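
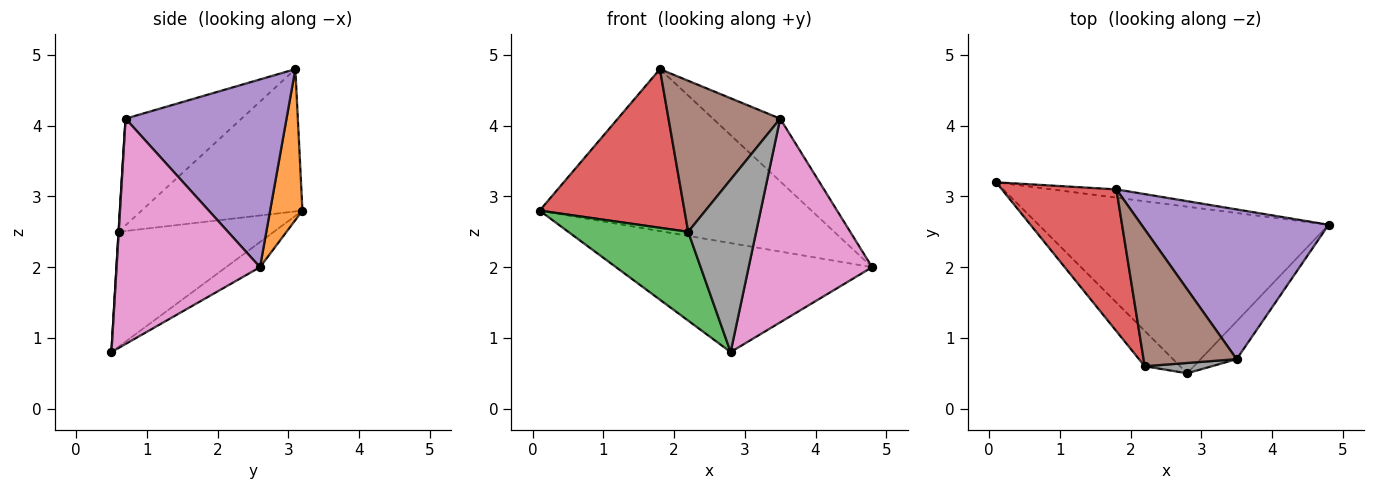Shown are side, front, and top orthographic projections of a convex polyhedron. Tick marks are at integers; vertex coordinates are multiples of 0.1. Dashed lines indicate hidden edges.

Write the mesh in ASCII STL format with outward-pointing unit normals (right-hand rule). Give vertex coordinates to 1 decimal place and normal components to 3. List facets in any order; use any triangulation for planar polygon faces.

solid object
 facet normal -0.072 0.546 -0.835
  outer loop
   vertex 2.8 0.5 0.8
   vertex 0.1 3.2 2.8
   vertex 4.8 2.6 2.0
  endloop
 endfacet
 facet normal 0.118 0.992 -0.051
  outer loop
   vertex 1.8 3.1 4.8
   vertex 4.8 2.6 2.0
   vertex 0.1 3.2 2.8
  endloop
 endfacet
 facet normal -0.769 -0.594 -0.236
  outer loop
   vertex 2.2 0.6 2.5
   vertex 0.1 3.2 2.8
   vertex 2.8 0.5 0.8
  endloop
 endfacet
 facet normal -0.638 -0.574 0.513
  outer loop
   vertex 2.2 0.6 2.5
   vertex 1.8 3.1 4.8
   vertex 0.1 3.2 2.8
  endloop
 endfacet
 facet normal 0.679 0.284 0.677
  outer loop
   vertex 3.5 0.7 4.1
   vertex 4.8 2.6 2.0
   vertex 1.8 3.1 4.8
  endloop
 endfacet
 facet normal -0.610 -0.587 0.532
  outer loop
   vertex 3.5 0.7 4.1
   vertex 1.8 3.1 4.8
   vertex 2.2 0.6 2.5
  endloop
 endfacet
 facet normal 0.752 -0.648 -0.120
  outer loop
   vertex 3.5 0.7 4.1
   vertex 2.8 0.5 0.8
   vertex 4.8 2.6 2.0
  endloop
 endfacet
 facet normal 0.003 -0.998 0.060
  outer loop
   vertex 3.5 0.7 4.1
   vertex 2.2 0.6 2.5
   vertex 2.8 0.5 0.8
  endloop
 endfacet
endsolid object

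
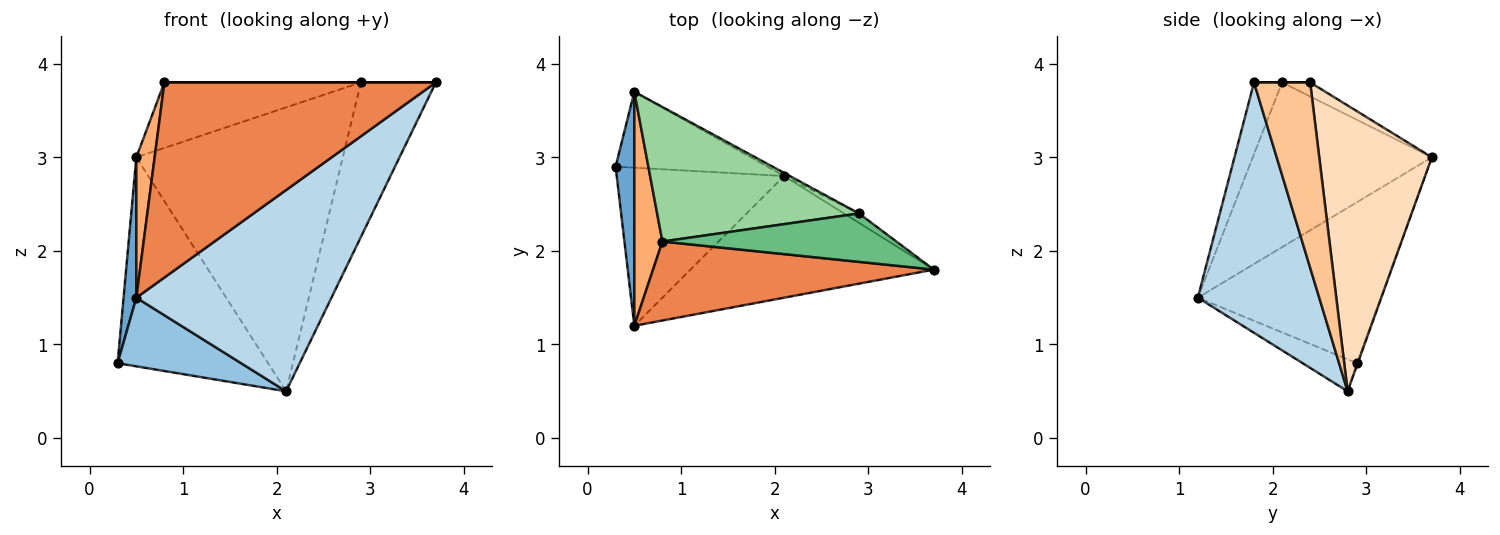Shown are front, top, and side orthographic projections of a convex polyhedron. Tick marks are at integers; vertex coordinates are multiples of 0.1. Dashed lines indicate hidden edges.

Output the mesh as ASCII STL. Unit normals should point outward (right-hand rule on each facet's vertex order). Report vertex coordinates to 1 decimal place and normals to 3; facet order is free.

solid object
 facet normal -0.991 -0.069 0.115
  outer loop
   vertex 0.5 3.7 3.0
   vertex 0.3 2.9 0.8
   vertex 0.5 1.2 1.5
  endloop
 endfacet
 facet normal -0.172 -0.392 -0.904
  outer loop
   vertex 2.1 2.8 0.5
   vertex 0.5 1.2 1.5
   vertex 0.3 2.9 0.8
  endloop
 endfacet
 facet normal 0.470 -0.755 -0.457
  outer loop
   vertex 2.1 2.8 0.5
   vertex 3.7 1.8 3.8
   vertex 0.5 1.2 1.5
  endloop
 endfacet
 facet normal -0.005 0.940 -0.341
  outer loop
   vertex 2.1 2.8 0.5
   vertex 0.3 2.9 0.8
   vertex 0.5 3.7 3.0
  endloop
 endfacet
 facet normal -0.095 -0.923 0.374
  outer loop
   vertex 0.8 2.1 3.8
   vertex 0.5 1.2 1.5
   vertex 3.7 1.8 3.8
  endloop
 endfacet
 facet normal -0.981 -0.100 0.167
  outer loop
   vertex 0.8 2.1 3.8
   vertex 0.5 3.7 3.0
   vertex 0.5 1.2 1.5
  endloop
 endfacet
 facet normal 0.599 0.799 -0.048
  outer loop
   vertex 2.9 2.4 3.8
   vertex 3.7 1.8 3.8
   vertex 2.1 2.8 0.5
  endloop
 endfacet
 facet normal 0.479 0.878 -0.010
  outer loop
   vertex 2.9 2.4 3.8
   vertex 2.1 2.8 0.5
   vertex 0.5 3.7 3.0
  endloop
 endfacet
 facet normal 0.000 0.000 1.000
  outer loop
   vertex 2.9 2.4 3.8
   vertex 0.8 2.1 3.8
   vertex 3.7 1.8 3.8
  endloop
 endfacet
 facet normal -0.062 0.437 0.897
  outer loop
   vertex 2.9 2.4 3.8
   vertex 0.5 3.7 3.0
   vertex 0.8 2.1 3.8
  endloop
 endfacet
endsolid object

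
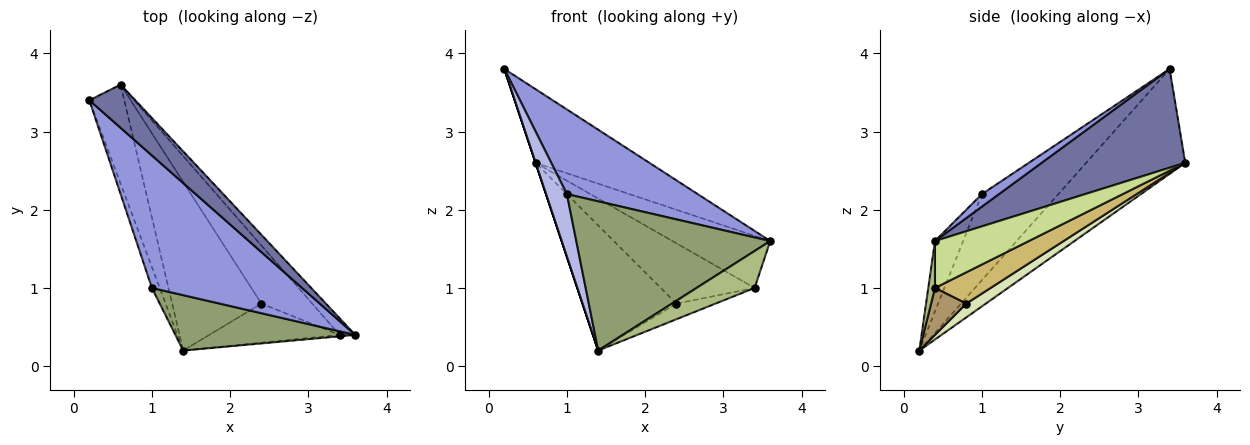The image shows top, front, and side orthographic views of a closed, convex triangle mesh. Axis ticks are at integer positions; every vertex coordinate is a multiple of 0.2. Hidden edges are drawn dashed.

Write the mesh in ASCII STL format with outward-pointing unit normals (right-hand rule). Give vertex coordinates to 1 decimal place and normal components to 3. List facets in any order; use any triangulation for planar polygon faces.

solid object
 facet normal 0.736 0.583 0.343
  outer loop
   vertex 0.6 3.6 2.6
   vertex 0.2 3.4 3.8
   vertex 3.6 0.4 1.6
  endloop
 endfacet
 facet normal -0.949 0.000 -0.316
  outer loop
   vertex 0.6 3.6 2.6
   vertex 1.4 0.2 0.2
   vertex 0.2 3.4 3.8
  endloop
 endfacet
 facet normal 0.070 -0.537 0.841
  outer loop
   vertex 1.0 1.0 2.2
   vertex 3.6 0.4 1.6
   vertex 0.2 3.4 3.8
  endloop
 endfacet
 facet normal -0.961 -0.262 -0.087
  outer loop
   vertex 1.0 1.0 2.2
   vertex 0.2 3.4 3.8
   vertex 1.4 0.2 0.2
  endloop
 endfacet
 facet normal -0.135 -0.929 0.345
  outer loop
   vertex 1.0 1.0 2.2
   vertex 1.4 0.2 0.2
   vertex 3.6 0.4 1.6
  endloop
 endfacet
 facet normal 0.115 -0.993 -0.038
  outer loop
   vertex 3.4 0.4 1.0
   vertex 3.6 0.4 1.6
   vertex 1.4 0.2 0.2
  endloop
 endfacet
 facet normal 0.675 0.703 -0.225
  outer loop
   vertex 3.4 0.4 1.0
   vertex 0.6 3.6 2.6
   vertex 3.6 0.4 1.6
  endloop
 endfacet
 facet normal 0.123 0.591 -0.797
  outer loop
   vertex 2.4 0.8 0.8
   vertex 1.4 0.2 0.2
   vertex 0.6 3.6 2.6
  endloop
 endfacet
 facet normal 0.317 0.352 -0.881
  outer loop
   vertex 2.4 0.8 0.8
   vertex 3.4 0.4 1.0
   vertex 1.4 0.2 0.2
  endloop
 endfacet
 facet normal 0.393 0.662 -0.638
  outer loop
   vertex 2.4 0.8 0.8
   vertex 0.6 3.6 2.6
   vertex 3.4 0.4 1.0
  endloop
 endfacet
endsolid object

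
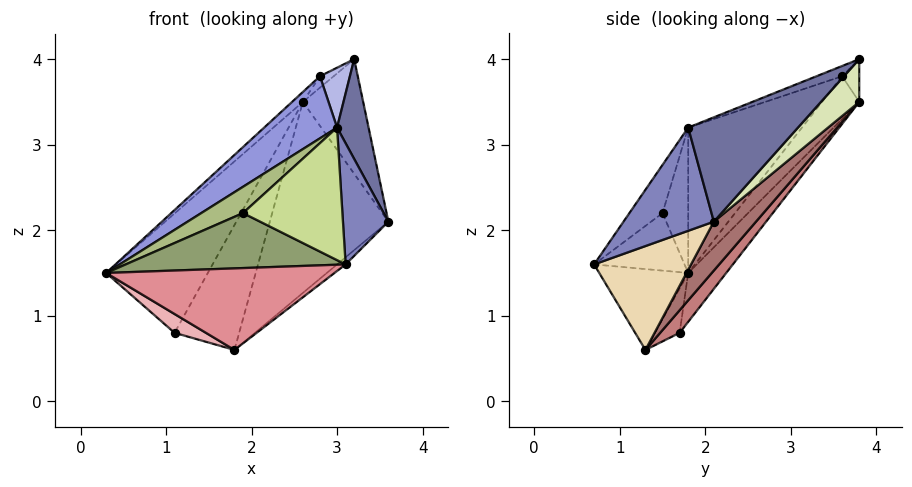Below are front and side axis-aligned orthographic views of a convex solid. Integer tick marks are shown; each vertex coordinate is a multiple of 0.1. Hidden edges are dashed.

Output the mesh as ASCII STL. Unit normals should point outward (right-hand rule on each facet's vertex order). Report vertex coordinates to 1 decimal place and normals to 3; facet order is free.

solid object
 facet normal 0.877 -0.252 0.410
  outer loop
   vertex 3.0 1.8 3.2
   vertex 3.6 2.1 2.1
   vertex 3.2 3.8 4.0
  endloop
 endfacet
 facet normal 0.839 -0.422 0.343
  outer loop
   vertex 3.0 1.8 3.2
   vertex 3.1 0.7 1.6
   vertex 3.6 2.1 2.1
  endloop
 endfacet
 facet normal -0.504 -0.323 0.801
  outer loop
   vertex 2.8 3.6 3.8
   vertex 0.3 1.8 1.5
   vertex 3.0 1.8 3.2
  endloop
 endfacet
 facet normal -0.284 -0.331 0.900
  outer loop
   vertex 2.8 3.6 3.8
   vertex 3.0 1.8 3.2
   vertex 3.2 3.8 4.0
  endloop
 endfacet
 facet normal -0.344 -0.836 0.427
  outer loop
   vertex 1.9 1.5 2.2
   vertex 0.3 1.8 1.5
   vertex 3.1 0.7 1.6
  endloop
 endfacet
 facet normal -0.403 -0.655 0.639
  outer loop
   vertex 1.9 1.5 2.2
   vertex 3.0 1.8 3.2
   vertex 0.3 1.8 1.5
  endloop
 endfacet
 facet normal -0.267 -0.802 0.535
  outer loop
   vertex 1.9 1.5 2.2
   vertex 3.1 0.7 1.6
   vertex 3.0 1.8 3.2
  endloop
 endfacet
 facet normal 0.451 0.710 -0.541
  outer loop
   vertex 2.6 3.8 3.5
   vertex 3.2 3.8 4.0
   vertex 3.6 2.1 2.1
  endloop
 endfacet
 facet normal -0.570 0.456 0.684
  outer loop
   vertex 2.6 3.8 3.5
   vertex 2.8 3.6 3.8
   vertex 3.2 3.8 4.0
  endloop
 endfacet
 facet normal -0.309 0.826 -0.471
  outer loop
   vertex 2.6 3.8 3.5
   vertex 1.1 1.7 0.8
   vertex 0.3 1.8 1.5
  endloop
 endfacet
 facet normal -0.740 0.215 0.637
  outer loop
   vertex 2.6 3.8 3.5
   vertex 0.3 1.8 1.5
   vertex 2.8 3.6 3.8
  endloop
 endfacet
 facet normal 0.625 0.055 -0.779
  outer loop
   vertex 1.8 1.3 0.6
   vertex 3.6 2.1 2.1
   vertex 3.1 0.7 1.6
  endloop
 endfacet
 facet normal 0.249 0.699 -0.671
  outer loop
   vertex 1.8 1.3 0.6
   vertex 2.6 3.8 3.5
   vertex 3.6 2.1 2.1
  endloop
 endfacet
 facet normal 0.214 0.710 -0.671
  outer loop
   vertex 1.8 1.3 0.6
   vertex 1.1 1.7 0.8
   vertex 2.6 3.8 3.5
  endloop
 endfacet
 facet normal -0.362 -0.928 -0.087
  outer loop
   vertex 1.8 1.3 0.6
   vertex 3.1 0.7 1.6
   vertex 0.3 1.8 1.5
  endloop
 endfacet
 facet normal -0.532 -0.675 -0.511
  outer loop
   vertex 1.8 1.3 0.6
   vertex 0.3 1.8 1.5
   vertex 1.1 1.7 0.8
  endloop
 endfacet
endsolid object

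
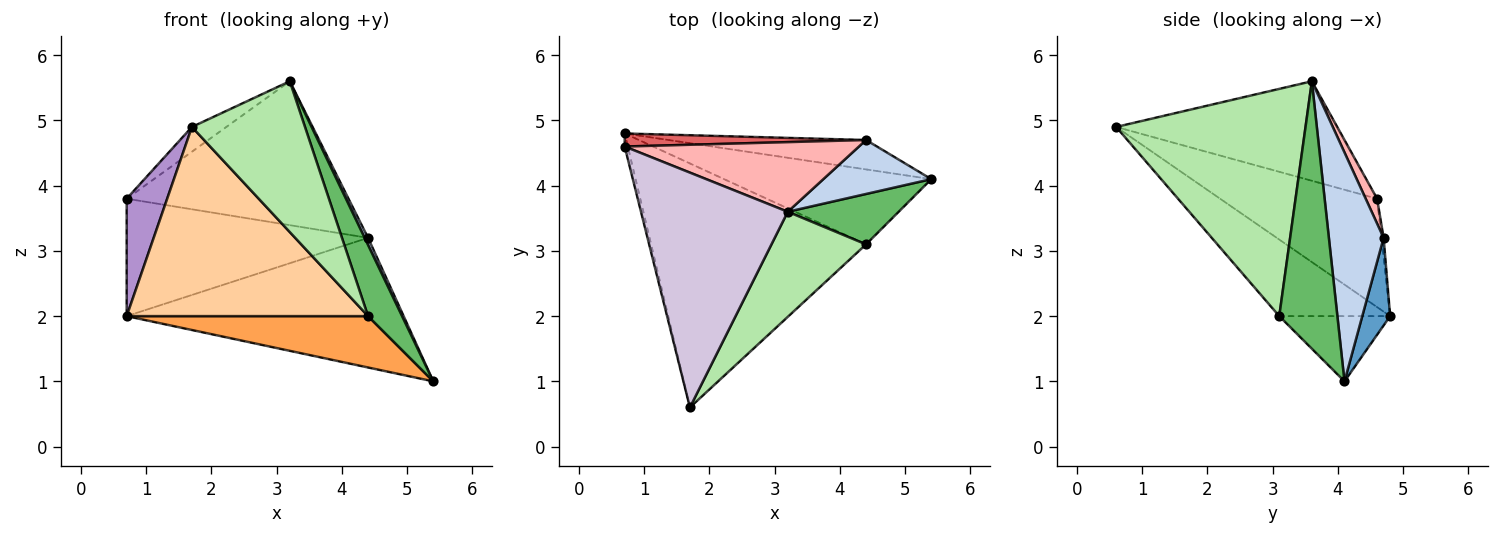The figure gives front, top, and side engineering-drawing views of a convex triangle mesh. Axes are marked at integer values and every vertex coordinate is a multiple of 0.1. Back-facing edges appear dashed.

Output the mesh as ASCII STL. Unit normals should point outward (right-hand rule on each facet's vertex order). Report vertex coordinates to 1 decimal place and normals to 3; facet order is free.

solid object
 facet normal 0.098 0.971 -0.220
  outer loop
   vertex 4.4 4.7 3.2
   vertex 5.4 4.1 1.0
   vertex 0.7 4.8 2.0
  endloop
 endfacet
 facet normal 0.903 -0.056 0.426
  outer loop
   vertex 4.4 4.7 3.2
   vertex 3.2 3.6 5.6
   vertex 5.4 4.1 1.0
  endloop
 endfacet
 facet normal -0.251 -0.547 -0.798
  outer loop
   vertex 4.4 3.1 2.0
   vertex 0.7 4.8 2.0
   vertex 5.4 4.1 1.0
  endloop
 endfacet
 facet normal -0.271 -0.590 -0.761
  outer loop
   vertex 4.4 3.1 2.0
   vertex 1.7 0.6 4.9
   vertex 0.7 4.8 2.0
  endloop
 endfacet
 facet normal 0.813 -0.476 0.337
  outer loop
   vertex 4.4 3.1 2.0
   vertex 5.4 4.1 1.0
   vertex 3.2 3.6 5.6
  endloop
 endfacet
 facet normal 0.808 -0.483 0.337
  outer loop
   vertex 4.4 3.1 2.0
   vertex 3.2 3.6 5.6
   vertex 1.7 0.6 4.9
  endloop
 endfacet
 facet normal -0.009 0.994 0.110
  outer loop
   vertex 0.7 4.6 3.8
   vertex 4.4 4.7 3.2
   vertex 0.7 4.8 2.0
  endloop
 endfacet
 facet normal 0.046 0.899 0.435
  outer loop
   vertex 0.7 4.6 3.8
   vertex 3.2 3.6 5.6
   vertex 4.4 4.7 3.2
  endloop
 endfacet
 facet normal -0.968 -0.250 -0.028
  outer loop
   vertex 0.7 4.6 3.8
   vertex 0.7 4.8 2.0
   vertex 1.7 0.6 4.9
  endloop
 endfacet
 facet normal -0.559 0.087 0.825
  outer loop
   vertex 0.7 4.6 3.8
   vertex 1.7 0.6 4.9
   vertex 3.2 3.6 5.6
  endloop
 endfacet
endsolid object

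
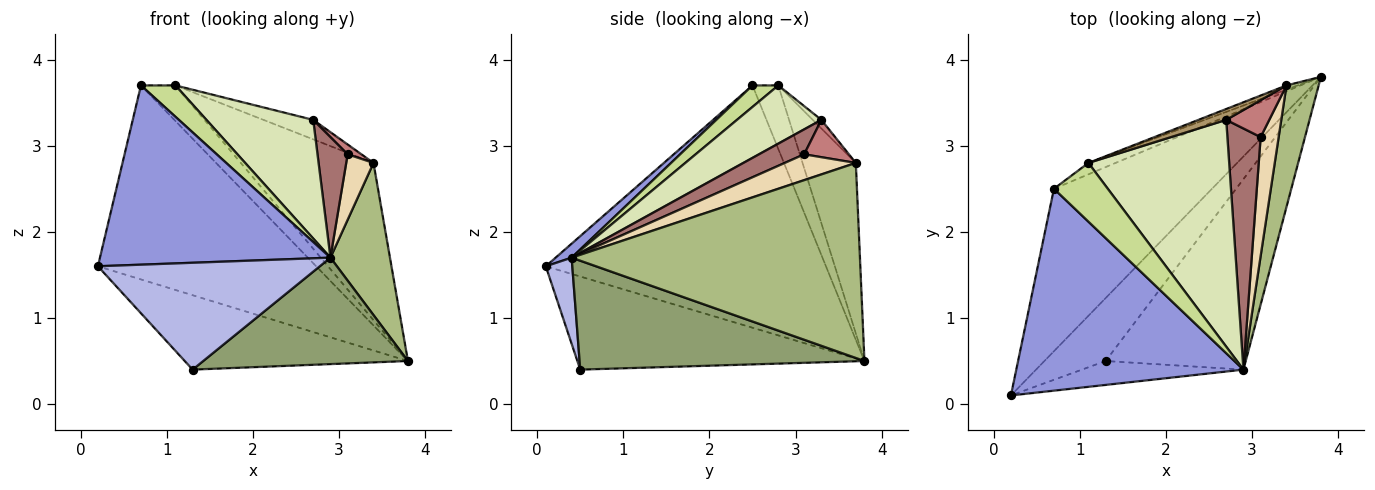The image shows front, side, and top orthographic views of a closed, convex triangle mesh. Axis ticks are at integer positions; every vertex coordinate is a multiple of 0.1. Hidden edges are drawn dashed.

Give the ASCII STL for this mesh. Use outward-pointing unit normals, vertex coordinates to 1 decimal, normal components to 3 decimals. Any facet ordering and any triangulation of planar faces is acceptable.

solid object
 facet normal -0.701 0.546 -0.458
  outer loop
   vertex 0.7 2.5 3.7
   vertex 3.8 3.8 0.5
   vertex 0.2 0.1 1.6
  endloop
 endfacet
 facet normal -0.701 0.545 -0.461
  outer loop
   vertex 1.3 0.5 0.4
   vertex 0.2 0.1 1.6
   vertex 3.8 3.8 0.5
  endloop
 endfacet
 facet normal 0.046 -0.663 0.747
  outer loop
   vertex 2.9 0.4 1.7
   vertex 0.7 2.5 3.7
   vertex 0.2 0.1 1.6
  endloop
 endfacet
 facet normal 0.116 -0.969 -0.217
  outer loop
   vertex 2.9 0.4 1.7
   vertex 0.2 0.1 1.6
   vertex 1.3 0.5 0.4
  endloop
 endfacet
 facet normal 0.562 -0.404 -0.722
  outer loop
   vertex 2.9 0.4 1.7
   vertex 1.3 0.5 0.4
   vertex 3.8 3.8 0.5
  endloop
 endfacet
 facet normal 0.967 -0.200 0.159
  outer loop
   vertex 3.4 3.7 2.8
   vertex 2.9 0.4 1.7
   vertex 3.8 3.8 0.5
  endloop
 endfacet
 facet normal 0.333 -0.444 0.832
  outer loop
   vertex 1.1 2.8 3.7
   vertex 0.7 2.5 3.7
   vertex 2.9 0.4 1.7
  endloop
 endfacet
 facet normal 0.344 -0.435 0.832
  outer loop
   vertex 1.1 2.8 3.7
   vertex 2.9 0.4 1.7
   vertex 2.7 3.3 3.3
  endloop
 endfacet
 facet normal -0.149 0.864 0.482
  outer loop
   vertex 1.1 2.8 3.7
   vertex 2.7 3.3 3.3
   vertex 3.4 3.7 2.8
  endloop
 endfacet
 facet normal -0.581 0.775 -0.248
  outer loop
   vertex 1.1 2.8 3.7
   vertex 3.8 3.8 0.5
   vertex 0.7 2.5 3.7
  endloop
 endfacet
 facet normal -0.373 0.928 -0.024
  outer loop
   vertex 1.1 2.8 3.7
   vertex 3.4 3.7 2.8
   vertex 3.8 3.8 0.5
  endloop
 endfacet
 facet normal 0.783 -0.300 0.545
  outer loop
   vertex 3.1 3.1 2.9
   vertex 2.9 0.4 1.7
   vertex 3.4 3.7 2.8
  endloop
 endfacet
 facet normal 0.557 -0.371 0.743
  outer loop
   vertex 3.1 3.1 2.9
   vertex 2.7 3.3 3.3
   vertex 2.9 0.4 1.7
  endloop
 endfacet
 facet normal 0.642 -0.198 0.741
  outer loop
   vertex 3.1 3.1 2.9
   vertex 3.4 3.7 2.8
   vertex 2.7 3.3 3.3
  endloop
 endfacet
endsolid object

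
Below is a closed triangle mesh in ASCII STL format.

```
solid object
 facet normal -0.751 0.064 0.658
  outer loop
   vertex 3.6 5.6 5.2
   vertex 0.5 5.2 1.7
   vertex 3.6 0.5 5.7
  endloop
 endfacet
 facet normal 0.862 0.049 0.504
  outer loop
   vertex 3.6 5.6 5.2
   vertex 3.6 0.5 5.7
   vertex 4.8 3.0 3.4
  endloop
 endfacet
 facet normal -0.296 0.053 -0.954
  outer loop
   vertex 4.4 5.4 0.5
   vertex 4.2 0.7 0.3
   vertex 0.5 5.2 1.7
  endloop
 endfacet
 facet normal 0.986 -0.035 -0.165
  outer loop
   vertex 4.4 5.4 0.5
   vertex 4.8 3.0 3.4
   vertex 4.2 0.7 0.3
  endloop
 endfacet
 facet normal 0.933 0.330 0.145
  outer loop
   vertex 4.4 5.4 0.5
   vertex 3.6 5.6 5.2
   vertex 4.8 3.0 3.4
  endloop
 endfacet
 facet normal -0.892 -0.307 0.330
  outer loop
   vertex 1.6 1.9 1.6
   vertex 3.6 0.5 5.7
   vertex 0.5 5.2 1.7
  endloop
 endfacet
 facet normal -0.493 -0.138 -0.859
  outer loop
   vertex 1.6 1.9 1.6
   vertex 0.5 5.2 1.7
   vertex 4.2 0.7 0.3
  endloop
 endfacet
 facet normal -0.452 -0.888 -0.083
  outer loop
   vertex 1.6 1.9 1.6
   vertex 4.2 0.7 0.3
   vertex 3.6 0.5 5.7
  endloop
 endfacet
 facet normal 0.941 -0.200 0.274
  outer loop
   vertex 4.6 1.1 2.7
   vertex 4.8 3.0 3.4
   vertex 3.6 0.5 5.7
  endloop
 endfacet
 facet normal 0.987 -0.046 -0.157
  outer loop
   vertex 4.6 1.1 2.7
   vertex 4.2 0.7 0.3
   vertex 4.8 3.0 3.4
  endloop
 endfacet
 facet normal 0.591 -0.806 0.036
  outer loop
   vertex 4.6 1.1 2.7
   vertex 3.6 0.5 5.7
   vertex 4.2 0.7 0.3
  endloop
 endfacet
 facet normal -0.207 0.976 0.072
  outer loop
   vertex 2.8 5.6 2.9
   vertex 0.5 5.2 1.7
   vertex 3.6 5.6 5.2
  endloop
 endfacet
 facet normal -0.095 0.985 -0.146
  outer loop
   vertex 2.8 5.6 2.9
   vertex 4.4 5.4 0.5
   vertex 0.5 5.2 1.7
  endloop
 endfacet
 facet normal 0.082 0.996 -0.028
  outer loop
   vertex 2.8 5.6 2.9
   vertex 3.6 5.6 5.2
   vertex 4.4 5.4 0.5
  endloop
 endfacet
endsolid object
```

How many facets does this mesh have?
14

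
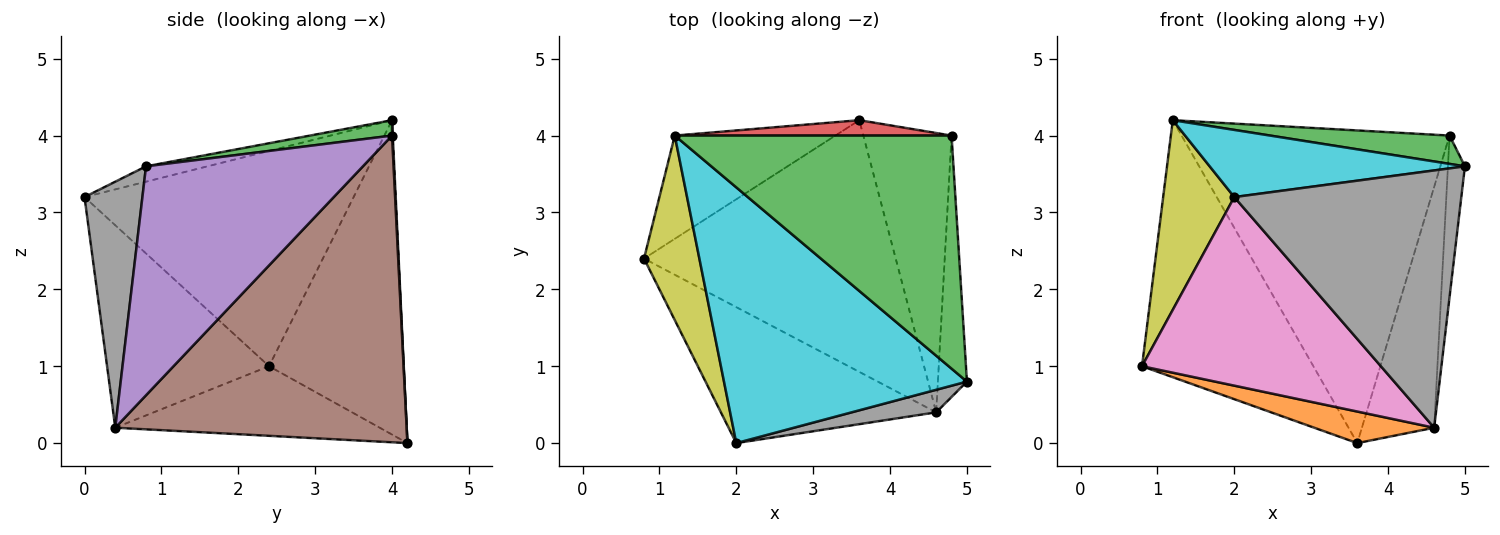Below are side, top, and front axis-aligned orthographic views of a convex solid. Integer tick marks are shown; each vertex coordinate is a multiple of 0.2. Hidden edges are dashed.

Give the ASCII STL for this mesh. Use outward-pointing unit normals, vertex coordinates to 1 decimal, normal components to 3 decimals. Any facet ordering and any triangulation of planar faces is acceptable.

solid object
 facet normal -0.589 0.750 -0.301
  outer loop
   vertex 1.2 4.0 4.2
   vertex 3.6 4.2 0.0
   vertex 0.8 2.4 1.0
  endloop
 endfacet
 facet normal -0.265 -0.120 -0.957
  outer loop
   vertex 4.6 0.4 0.2
   vertex 0.8 2.4 1.0
   vertex 3.6 4.2 0.0
  endloop
 endfacet
 facet normal 0.055 -0.120 0.991
  outer loop
   vertex 4.8 4.0 4.0
   vertex 1.2 4.0 4.2
   vertex 5.0 0.8 3.6
  endloop
 endfacet
 facet normal 0.003 0.999 0.049
  outer loop
   vertex 4.8 4.0 4.0
   vertex 3.6 4.2 0.0
   vertex 1.2 4.0 4.2
  endloop
 endfacet
 facet normal 0.989 0.078 -0.125
  outer loop
   vertex 4.8 4.0 4.0
   vertex 5.0 0.8 3.6
   vertex 4.6 0.4 0.2
  endloop
 endfacet
 facet normal 0.935 0.232 -0.269
  outer loop
   vertex 4.8 4.0 4.0
   vertex 4.6 0.4 0.2
   vertex 3.6 4.2 0.0
  endloop
 endfacet
 facet normal -0.482 -0.711 -0.512
  outer loop
   vertex 2.0 0.0 3.2
   vertex 0.8 2.4 1.0
   vertex 4.6 0.4 0.2
  endloop
 endfacet
 facet normal 0.246 -0.966 0.085
  outer loop
   vertex 2.0 0.0 3.2
   vertex 4.6 0.4 0.2
   vertex 5.0 0.8 3.6
  endloop
 endfacet
 facet normal -0.938 -0.248 0.241
  outer loop
   vertex 2.0 0.0 3.2
   vertex 1.2 4.0 4.2
   vertex 0.8 2.4 1.0
  endloop
 endfacet
 facet normal -0.061 -0.254 0.965
  outer loop
   vertex 2.0 0.0 3.2
   vertex 5.0 0.8 3.6
   vertex 1.2 4.0 4.2
  endloop
 endfacet
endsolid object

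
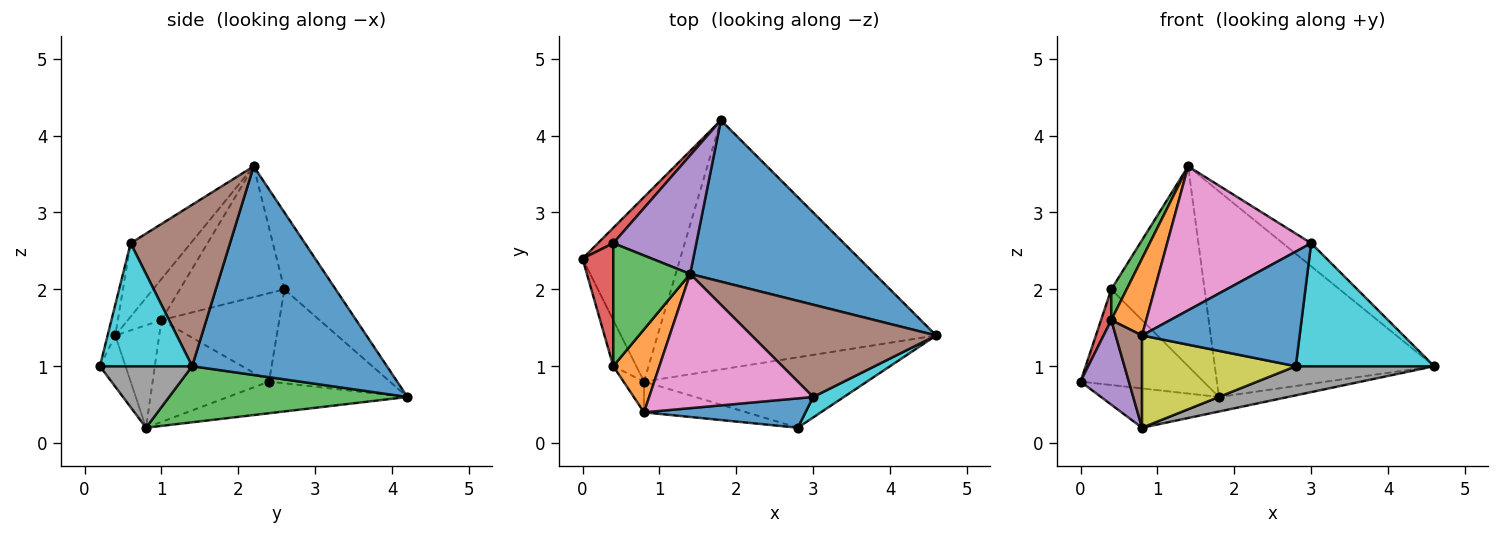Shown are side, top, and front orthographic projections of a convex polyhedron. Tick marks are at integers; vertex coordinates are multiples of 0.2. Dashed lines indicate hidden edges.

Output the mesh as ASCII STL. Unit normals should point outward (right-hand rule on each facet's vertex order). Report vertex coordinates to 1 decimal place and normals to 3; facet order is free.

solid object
 facet normal 0.573 0.645 0.506
  outer loop
   vertex 1.4 2.2 3.6
   vertex 4.6 1.4 1.0
   vertex 1.8 4.2 0.6
  endloop
 endfacet
 facet normal -0.302 0.199 -0.932
  outer loop
   vertex 0.8 0.8 0.2
   vertex 0.0 2.4 0.8
   vertex 1.8 4.2 0.6
  endloop
 endfacet
 facet normal 0.197 0.057 -0.979
  outer loop
   vertex 0.8 0.8 0.2
   vertex 1.8 4.2 0.6
   vertex 4.6 1.4 1.0
  endloop
 endfacet
 facet normal -0.696 0.709 0.114
  outer loop
   vertex 0.4 2.6 2.0
   vertex 1.8 4.2 0.6
   vertex 0.0 2.4 0.8
  endloop
 endfacet
 facet normal -0.427 0.778 0.461
  outer loop
   vertex 0.4 2.6 2.0
   vertex 1.4 2.2 3.6
   vertex 1.8 4.2 0.6
  endloop
 endfacet
 facet normal 0.647 0.185 0.740
  outer loop
   vertex 3.0 0.6 2.6
   vertex 4.6 1.4 1.0
   vertex 1.4 2.2 3.6
  endloop
 endfacet
 facet normal -0.292 -0.700 0.652
  outer loop
   vertex 3.0 0.6 2.6
   vertex 1.4 2.2 3.6
   vertex 0.8 0.4 1.4
  endloop
 endfacet
 facet normal 0.247 -0.371 -0.895
  outer loop
   vertex 2.8 0.2 1.0
   vertex 0.8 0.8 0.2
   vertex 4.6 1.4 1.0
  endloop
 endfacet
 facet normal -0.156 -0.937 -0.312
  outer loop
   vertex 2.8 0.2 1.0
   vertex 0.8 0.4 1.4
   vertex 0.8 0.8 0.2
  endloop
 endfacet
 facet normal 0.549 -0.824 0.137
  outer loop
   vertex 2.8 0.2 1.0
   vertex 4.6 1.4 1.0
   vertex 3.0 0.6 2.6
  endloop
 endfacet
 facet normal -0.047 -0.968 0.248
  outer loop
   vertex 2.8 0.2 1.0
   vertex 3.0 0.6 2.6
   vertex 0.8 0.4 1.4
  endloop
 endfacet
 facet normal -0.546 -0.569 0.615
  outer loop
   vertex 0.4 1.0 1.6
   vertex 0.8 0.4 1.4
   vertex 1.4 2.2 3.6
  endloop
 endfacet
 facet normal -0.855 -0.126 0.503
  outer loop
   vertex 0.4 1.0 1.6
   vertex 1.4 2.2 3.6
   vertex 0.4 2.6 2.0
  endloop
 endfacet
 facet normal -0.941 -0.082 0.327
  outer loop
   vertex 0.4 1.0 1.6
   vertex 0.4 2.6 2.0
   vertex 0.0 2.4 0.8
  endloop
 endfacet
 facet normal -0.904 -0.375 -0.205
  outer loop
   vertex 0.4 1.0 1.6
   vertex 0.0 2.4 0.8
   vertex 0.8 0.8 0.2
  endloop
 endfacet
 facet normal -0.845 -0.507 -0.169
  outer loop
   vertex 0.4 1.0 1.6
   vertex 0.8 0.8 0.2
   vertex 0.8 0.4 1.4
  endloop
 endfacet
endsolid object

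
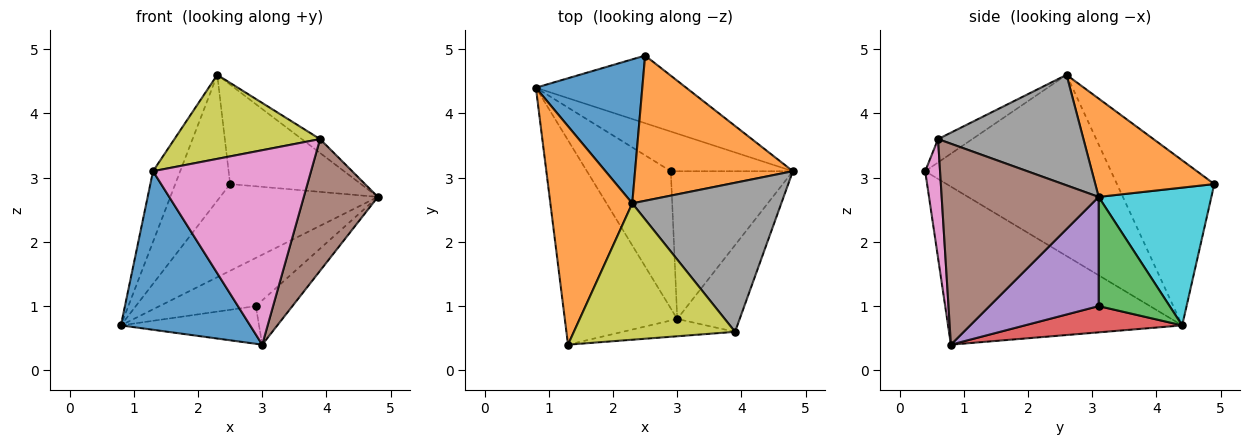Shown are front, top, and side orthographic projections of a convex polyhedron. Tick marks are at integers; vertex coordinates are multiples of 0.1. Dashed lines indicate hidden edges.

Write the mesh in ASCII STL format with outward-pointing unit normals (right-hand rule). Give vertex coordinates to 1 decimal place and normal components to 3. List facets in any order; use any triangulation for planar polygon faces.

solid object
 facet normal -0.743 -0.410 -0.529
  outer loop
   vertex 3.0 0.8 0.4
   vertex 1.3 0.4 3.1
   vertex 0.8 4.4 0.7
  endloop
 endfacet
 facet normal -0.903 0.132 0.408
  outer loop
   vertex 2.3 2.6 4.6
   vertex 0.8 4.4 0.7
   vertex 1.3 0.4 3.1
  endloop
 endfacet
 facet normal 0.494 0.671 -0.553
  outer loop
   vertex 2.9 3.1 1.0
   vertex 0.8 4.4 0.7
   vertex 4.8 3.1 2.7
  endloop
 endfacet
 facet normal 0.289 0.253 -0.923
  outer loop
   vertex 2.9 3.1 1.0
   vertex 3.0 0.8 0.4
   vertex 0.8 4.4 0.7
  endloop
 endfacet
 facet normal 0.651 0.218 -0.727
  outer loop
   vertex 2.9 3.1 1.0
   vertex 4.8 3.1 2.7
   vertex 3.0 0.8 0.4
  endloop
 endfacet
 facet normal 0.871 -0.411 -0.271
  outer loop
   vertex 3.9 0.6 3.6
   vertex 3.0 0.8 0.4
   vertex 4.8 3.1 2.7
  endloop
 endfacet
 facet normal 0.093 -0.992 -0.088
  outer loop
   vertex 3.9 0.6 3.6
   vertex 1.3 0.4 3.1
   vertex 3.0 0.8 0.4
  endloop
 endfacet
 facet normal 0.594 0.075 0.801
  outer loop
   vertex 3.9 0.6 3.6
   vertex 4.8 3.1 2.7
   vertex 2.3 2.6 4.6
  endloop
 endfacet
 facet normal -0.122 -0.520 0.845
  outer loop
   vertex 3.9 0.6 3.6
   vertex 2.3 2.6 4.6
   vertex 1.3 0.4 3.1
  endloop
 endfacet
 facet normal 0.491 0.687 -0.536
  outer loop
   vertex 2.5 4.9 2.9
   vertex 4.8 3.1 2.7
   vertex 0.8 4.4 0.7
  endloop
 endfacet
 facet normal -0.760 0.428 0.490
  outer loop
   vertex 2.5 4.9 2.9
   vertex 0.8 4.4 0.7
   vertex 2.3 2.6 4.6
  endloop
 endfacet
 facet normal 0.457 0.503 0.734
  outer loop
   vertex 2.5 4.9 2.9
   vertex 2.3 2.6 4.6
   vertex 4.8 3.1 2.7
  endloop
 endfacet
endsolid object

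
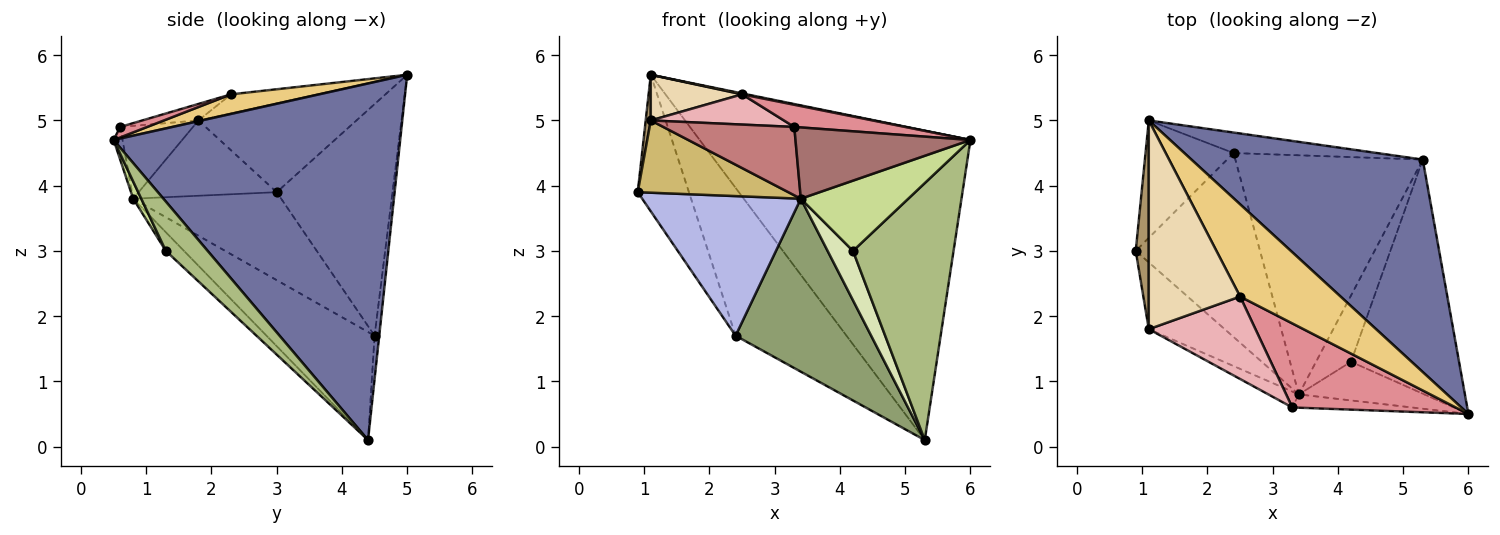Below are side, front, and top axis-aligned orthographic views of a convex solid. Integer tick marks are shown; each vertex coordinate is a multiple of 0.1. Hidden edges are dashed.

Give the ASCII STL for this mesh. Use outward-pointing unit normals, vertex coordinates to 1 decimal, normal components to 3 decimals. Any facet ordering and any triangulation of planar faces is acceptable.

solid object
 facet normal 0.657 0.621 0.427
  outer loop
   vertex 1.1 5.0 5.7
   vertex 6.0 0.5 4.7
   vertex 5.3 4.4 0.1
  endloop
 endfacet
 facet normal -0.864 0.382 -0.328
  outer loop
   vertex 2.4 4.5 1.7
   vertex 0.9 3.0 3.9
   vertex 1.1 5.0 5.7
  endloop
 endfacet
 facet normal -0.042 0.990 -0.137
  outer loop
   vertex 2.4 4.5 1.7
   vertex 1.1 5.0 5.7
   vertex 5.3 4.4 0.1
  endloop
 endfacet
 facet normal -0.491 -0.527 -0.694
  outer loop
   vertex 3.4 0.8 3.8
   vertex 0.9 3.0 3.9
   vertex 2.4 4.5 1.7
  endloop
 endfacet
 facet normal -0.423 -0.531 -0.734
  outer loop
   vertex 3.4 0.8 3.8
   vertex 2.4 4.5 1.7
   vertex 5.3 4.4 0.1
  endloop
 endfacet
 facet normal 0.294 -0.707 -0.644
  outer loop
   vertex 4.2 1.3 3.0
   vertex 5.3 4.4 0.1
   vertex 6.0 0.5 4.7
  endloop
 endfacet
 facet normal 0.066 -0.874 -0.481
  outer loop
   vertex 4.2 1.3 3.0
   vertex 6.0 0.5 4.7
   vertex 3.4 0.8 3.8
  endloop
 endfacet
 facet normal -0.393 -0.550 -0.737
  outer loop
   vertex 4.2 1.3 3.0
   vertex 3.4 0.8 3.8
   vertex 5.3 4.4 0.1
  endloop
 endfacet
 facet normal -0.989 -0.032 0.145
  outer loop
   vertex 1.1 1.8 5.0
   vertex 1.1 5.0 5.7
   vertex 0.9 3.0 3.9
  endloop
 endfacet
 facet normal -0.559 -0.609 -0.563
  outer loop
   vertex 1.1 1.8 5.0
   vertex 0.9 3.0 3.9
   vertex 3.4 0.8 3.8
  endloop
 endfacet
 facet normal 0.191 -0.010 0.982
  outer loop
   vertex 2.5 2.3 5.4
   vertex 6.0 0.5 4.7
   vertex 1.1 5.0 5.7
  endloop
 endfacet
 facet normal -0.199 -0.209 0.957
  outer loop
   vertex 2.5 2.3 5.4
   vertex 1.1 5.0 5.7
   vertex 1.1 1.8 5.0
  endloop
 endfacet
 facet normal -0.050 -0.982 -0.183
  outer loop
   vertex 3.3 0.6 4.9
   vertex 3.4 0.8 3.8
   vertex 6.0 0.5 4.7
  endloop
 endfacet
 facet normal -0.476 -0.857 -0.199
  outer loop
   vertex 3.3 0.6 4.9
   vertex 1.1 1.8 5.0
   vertex 3.4 0.8 3.8
  endloop
 endfacet
 facet normal 0.062 -0.255 0.965
  outer loop
   vertex 3.3 0.6 4.9
   vertex 6.0 0.5 4.7
   vertex 2.5 2.3 5.4
  endloop
 endfacet
 facet normal -0.144 -0.341 0.929
  outer loop
   vertex 3.3 0.6 4.9
   vertex 2.5 2.3 5.4
   vertex 1.1 1.8 5.0
  endloop
 endfacet
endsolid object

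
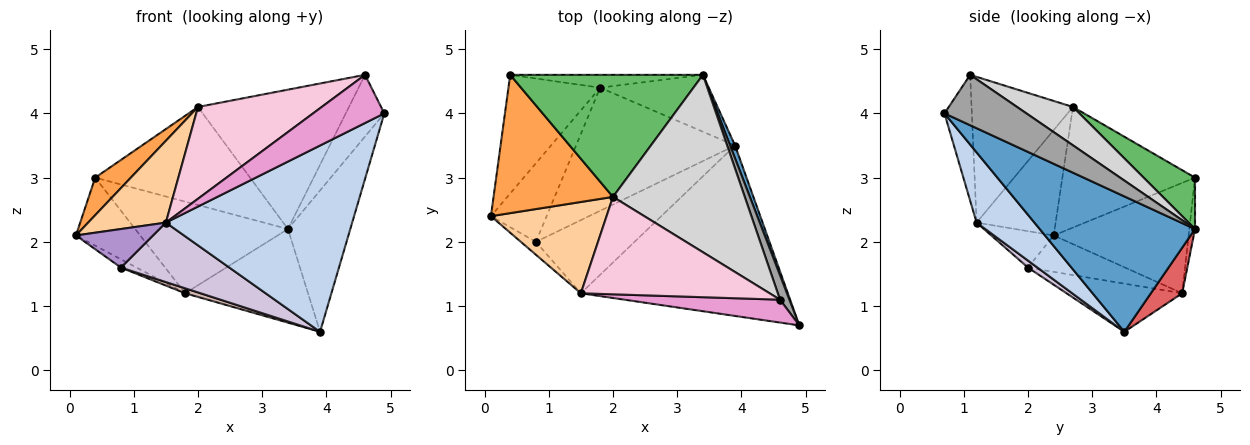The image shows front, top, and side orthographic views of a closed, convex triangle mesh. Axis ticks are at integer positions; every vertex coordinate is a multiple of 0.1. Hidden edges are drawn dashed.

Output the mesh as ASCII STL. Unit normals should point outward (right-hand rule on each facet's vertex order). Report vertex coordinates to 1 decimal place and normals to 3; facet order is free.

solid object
 facet normal 0.927 0.372 0.034
  outer loop
   vertex 3.4 4.6 2.2
   vertex 4.9 0.7 4.0
   vertex 3.9 3.5 0.6
  endloop
 endfacet
 facet normal 0.223 -0.719 -0.658
  outer loop
   vertex 1.5 1.2 2.3
   vertex 3.9 3.5 0.6
   vertex 4.9 0.7 4.0
  endloop
 endfacet
 facet normal -0.698 -0.188 0.691
  outer loop
   vertex 2.0 2.7 4.1
   vertex 0.4 4.6 3.0
   vertex 0.1 2.4 2.1
  endloop
 endfacet
 facet normal -0.561 -0.552 0.616
  outer loop
   vertex 2.0 2.7 4.1
   vertex 0.1 2.4 2.1
   vertex 1.5 1.2 2.3
  endloop
 endfacet
 facet normal 0.204 0.613 0.763
  outer loop
   vertex 2.0 2.7 4.1
   vertex 3.4 4.6 2.2
   vertex 0.4 4.6 3.0
  endloop
 endfacet
 facet normal -0.722 0.344 -0.600
  outer loop
   vertex 1.8 4.4 1.2
   vertex 0.1 2.4 2.1
   vertex 0.4 4.6 3.0
  endloop
 endfacet
 facet normal 0.213 0.835 -0.508
  outer loop
   vertex 1.8 4.4 1.2
   vertex 3.4 4.6 2.2
   vertex 3.9 3.5 0.6
  endloop
 endfacet
 facet normal -0.037 0.990 -0.139
  outer loop
   vertex 1.8 4.4 1.2
   vertex 0.4 4.6 3.0
   vertex 3.4 4.6 2.2
  endloop
 endfacet
 facet normal -0.609 -0.752 -0.251
  outer loop
   vertex 0.8 2.0 1.6
   vertex 1.5 1.2 2.3
   vertex 0.1 2.4 2.1
  endloop
 endfacet
 facet normal 0.055 -0.630 -0.775
  outer loop
   vertex 0.8 2.0 1.6
   vertex 3.9 3.5 0.6
   vertex 1.5 1.2 2.3
  endloop
 endfacet
 facet normal -0.545 0.088 -0.834
  outer loop
   vertex 0.8 2.0 1.6
   vertex 0.1 2.4 2.1
   vertex 1.8 4.4 1.2
  endloop
 endfacet
 facet normal -0.290 -0.039 -0.956
  outer loop
   vertex 0.8 2.0 1.6
   vertex 1.8 4.4 1.2
   vertex 3.9 3.5 0.6
  endloop
 endfacet
 facet normal -0.328 -0.853 0.405
  outer loop
   vertex 4.6 1.1 4.6
   vertex 1.5 1.2 2.3
   vertex 4.9 0.7 4.0
  endloop
 endfacet
 facet normal -0.490 -0.598 0.634
  outer loop
   vertex 4.6 1.1 4.6
   vertex 2.0 2.7 4.1
   vertex 1.5 1.2 2.3
  endloop
 endfacet
 facet normal 0.892 0.420 0.166
  outer loop
   vertex 4.6 1.1 4.6
   vertex 4.9 0.7 4.0
   vertex 3.4 4.6 2.2
  endloop
 endfacet
 facet normal 0.223 0.602 0.767
  outer loop
   vertex 4.6 1.1 4.6
   vertex 3.4 4.6 2.2
   vertex 2.0 2.7 4.1
  endloop
 endfacet
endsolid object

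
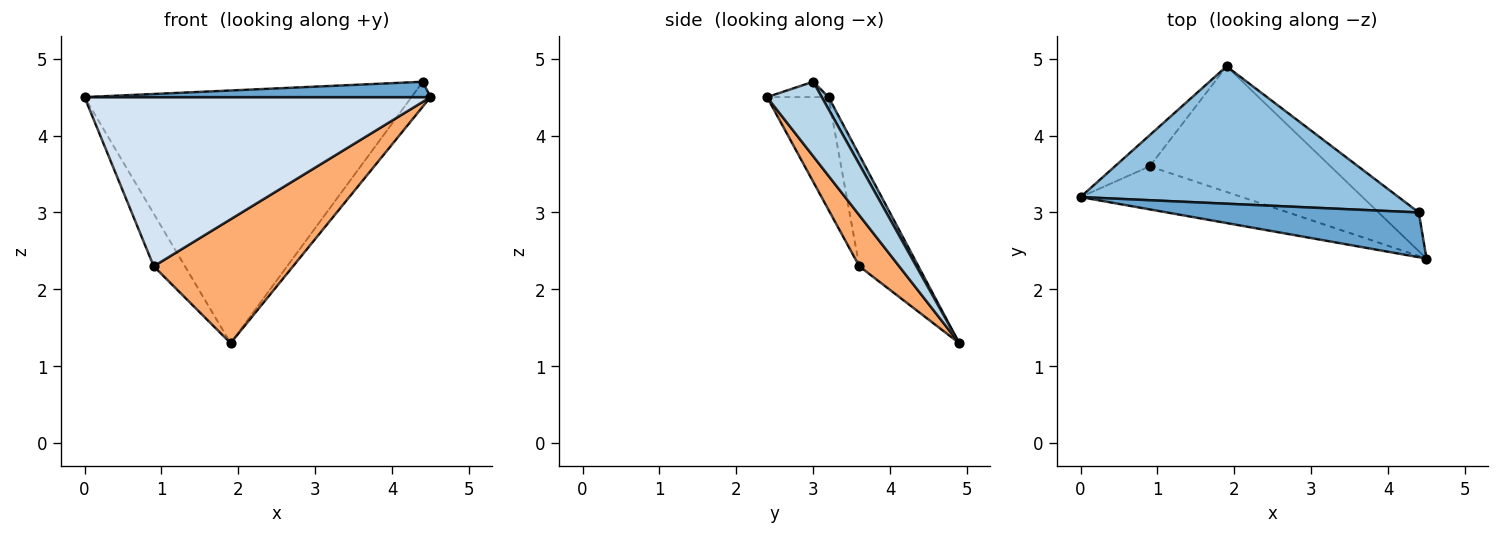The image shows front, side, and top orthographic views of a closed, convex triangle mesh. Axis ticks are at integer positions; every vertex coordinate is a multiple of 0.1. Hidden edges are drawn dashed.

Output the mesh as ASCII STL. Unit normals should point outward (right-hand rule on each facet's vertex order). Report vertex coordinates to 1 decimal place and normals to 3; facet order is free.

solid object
 facet normal -0.058 -0.324 0.944
  outer loop
   vertex 4.4 3.0 4.7
   vertex 0.0 3.2 4.5
   vertex 4.5 2.4 4.5
  endloop
 endfacet
 facet normal 0.018 0.878 0.477
  outer loop
   vertex 4.4 3.0 4.7
   vertex 1.9 4.9 1.3
   vertex 0.0 3.2 4.5
  endloop
 endfacet
 facet normal 0.841 0.292 -0.455
  outer loop
   vertex 4.4 3.0 4.7
   vertex 4.5 2.4 4.5
   vertex 1.9 4.9 1.3
  endloop
 endfacet
 facet normal -0.170 -0.955 -0.243
  outer loop
   vertex 0.9 3.6 2.3
   vertex 4.5 2.4 4.5
   vertex 0.0 3.2 4.5
  endloop
 endfacet
 facet normal -0.852 0.450 -0.267
  outer loop
   vertex 0.9 3.6 2.3
   vertex 0.0 3.2 4.5
   vertex 1.9 4.9 1.3
  endloop
 endfacet
 facet normal 0.197 -0.688 -0.698
  outer loop
   vertex 0.9 3.6 2.3
   vertex 1.9 4.9 1.3
   vertex 4.5 2.4 4.5
  endloop
 endfacet
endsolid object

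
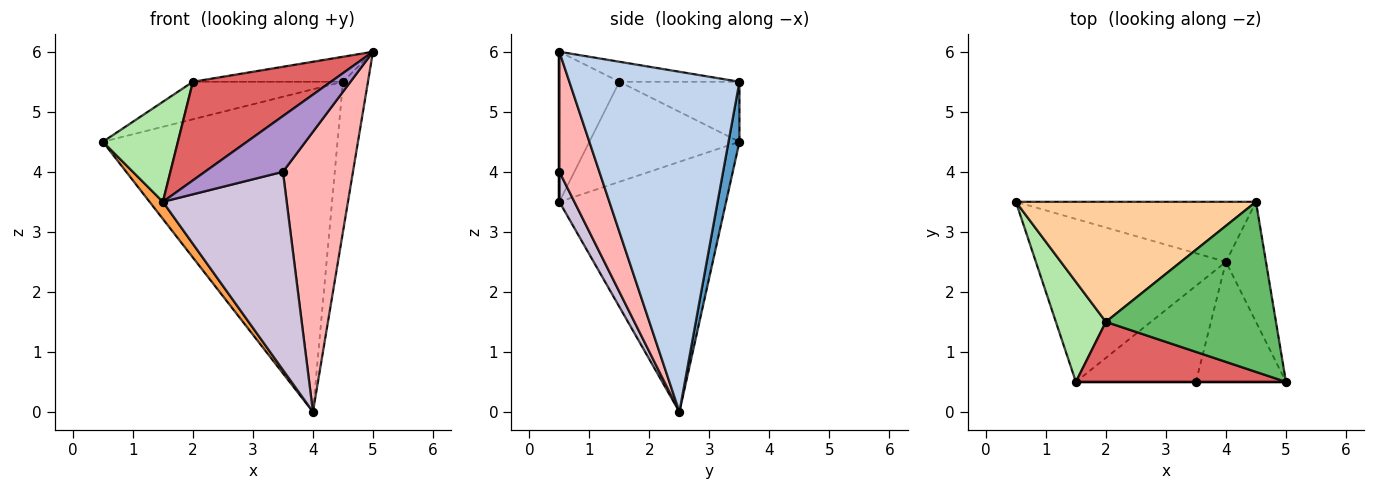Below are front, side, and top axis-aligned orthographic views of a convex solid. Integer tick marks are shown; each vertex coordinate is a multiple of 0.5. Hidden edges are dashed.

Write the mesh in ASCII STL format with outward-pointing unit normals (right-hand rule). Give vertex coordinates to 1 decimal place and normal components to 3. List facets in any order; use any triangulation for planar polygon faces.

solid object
 facet normal 0.046 0.982 -0.183
  outer loop
   vertex 4.0 2.5 0.0
   vertex 0.5 3.5 4.5
   vertex 4.5 3.5 5.5
  endloop
 endfacet
 facet normal 0.983 0.145 -0.116
  outer loop
   vertex 4.0 2.5 0.0
   vertex 4.5 3.5 5.5
   vertex 5.0 0.5 6.0
  endloop
 endfacet
 facet normal -0.795 -0.064 -0.604
  outer loop
   vertex 1.5 0.5 3.5
   vertex 0.5 3.5 4.5
   vertex 4.0 2.5 0.0
  endloop
 endfacet
 facet normal -0.232 0.290 0.928
  outer loop
   vertex 2.0 1.5 5.5
   vertex 4.5 3.5 5.5
   vertex 0.5 3.5 4.5
  endloop
 endfacet
 facet normal -0.116 0.145 0.983
  outer loop
   vertex 2.0 1.5 5.5
   vertex 5.0 0.5 6.0
   vertex 4.5 3.5 5.5
  endloop
 endfacet
 facet normal -0.816 -0.408 0.408
  outer loop
   vertex 2.0 1.5 5.5
   vertex 0.5 3.5 4.5
   vertex 1.5 0.5 3.5
  endloop
 endfacet
 facet normal -0.348 -0.801 0.487
  outer loop
   vertex 2.0 1.5 5.5
   vertex 1.5 0.5 3.5
   vertex 5.0 0.5 6.0
  endloop
 endfacet
 facet normal 0.465 -0.814 -0.349
  outer loop
   vertex 3.5 0.5 4.0
   vertex 4.0 2.5 0.0
   vertex 5.0 0.5 6.0
  endloop
 endfacet
 facet normal 0.000 -1.000 0.000
  outer loop
   vertex 3.5 0.5 4.0
   vertex 5.0 0.5 6.0
   vertex 1.5 0.5 3.5
  endloop
 endfacet
 facet normal 0.108 -0.895 -0.434
  outer loop
   vertex 3.5 0.5 4.0
   vertex 1.5 0.5 3.5
   vertex 4.0 2.5 0.0
  endloop
 endfacet
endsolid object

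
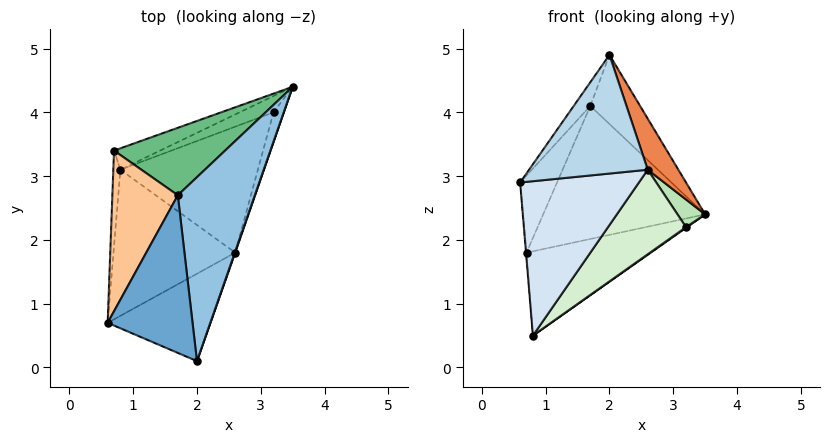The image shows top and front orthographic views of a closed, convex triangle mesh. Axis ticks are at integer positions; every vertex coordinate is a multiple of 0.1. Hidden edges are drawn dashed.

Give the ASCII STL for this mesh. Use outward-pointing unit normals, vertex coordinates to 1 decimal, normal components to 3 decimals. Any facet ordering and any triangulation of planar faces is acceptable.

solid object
 facet normal -0.803 0.089 0.589
  outer loop
   vertex 1.7 2.7 4.1
   vertex 0.6 0.7 2.9
   vertex 2.0 0.1 4.9
  endloop
 endfacet
 facet normal 0.483 0.308 0.820
  outer loop
   vertex 1.7 2.7 4.1
   vertex 2.0 0.1 4.9
   vertex 3.5 4.4 2.4
  endloop
 endfacet
 facet normal 0.449 -0.720 -0.530
  outer loop
   vertex 2.6 1.8 3.1
   vertex 2.0 0.1 4.9
   vertex 0.6 0.7 2.9
  endloop
 endfacet
 facet normal 0.424 -0.658 -0.622
  outer loop
   vertex 2.6 1.8 3.1
   vertex 0.6 0.7 2.9
   vertex 0.8 3.1 0.5
  endloop
 endfacet
 facet normal 0.946 -0.325 0.008
  outer loop
   vertex 2.6 1.8 3.1
   vertex 3.5 4.4 2.4
   vertex 2.0 0.1 4.9
  endloop
 endfacet
 facet normal -0.997 0.005 -0.078
  outer loop
   vertex 0.7 3.4 1.8
   vertex 0.8 3.1 0.5
   vertex 0.6 0.7 2.9
  endloop
 endfacet
 facet normal -0.871 0.213 0.443
  outer loop
   vertex 0.7 3.4 1.8
   vertex 0.6 0.7 2.9
   vertex 1.7 2.7 4.1
  endloop
 endfacet
 facet normal -0.282 0.930 -0.236
  outer loop
   vertex 0.7 3.4 1.8
   vertex 3.5 4.4 2.4
   vertex 0.8 3.1 0.5
  endloop
 endfacet
 facet normal -0.384 0.824 0.417
  outer loop
   vertex 0.7 3.4 1.8
   vertex 1.7 2.7 4.1
   vertex 3.5 4.4 2.4
  endloop
 endfacet
 facet normal 0.586 -0.035 -0.809
  outer loop
   vertex 3.2 4.0 2.2
   vertex 0.8 3.1 0.5
   vertex 3.5 4.4 2.4
  endloop
 endfacet
 facet normal 0.813 -0.396 -0.427
  outer loop
   vertex 3.2 4.0 2.2
   vertex 3.5 4.4 2.4
   vertex 2.6 1.8 3.1
  endloop
 endfacet
 facet normal 0.623 -0.436 -0.649
  outer loop
   vertex 3.2 4.0 2.2
   vertex 2.6 1.8 3.1
   vertex 0.8 3.1 0.5
  endloop
 endfacet
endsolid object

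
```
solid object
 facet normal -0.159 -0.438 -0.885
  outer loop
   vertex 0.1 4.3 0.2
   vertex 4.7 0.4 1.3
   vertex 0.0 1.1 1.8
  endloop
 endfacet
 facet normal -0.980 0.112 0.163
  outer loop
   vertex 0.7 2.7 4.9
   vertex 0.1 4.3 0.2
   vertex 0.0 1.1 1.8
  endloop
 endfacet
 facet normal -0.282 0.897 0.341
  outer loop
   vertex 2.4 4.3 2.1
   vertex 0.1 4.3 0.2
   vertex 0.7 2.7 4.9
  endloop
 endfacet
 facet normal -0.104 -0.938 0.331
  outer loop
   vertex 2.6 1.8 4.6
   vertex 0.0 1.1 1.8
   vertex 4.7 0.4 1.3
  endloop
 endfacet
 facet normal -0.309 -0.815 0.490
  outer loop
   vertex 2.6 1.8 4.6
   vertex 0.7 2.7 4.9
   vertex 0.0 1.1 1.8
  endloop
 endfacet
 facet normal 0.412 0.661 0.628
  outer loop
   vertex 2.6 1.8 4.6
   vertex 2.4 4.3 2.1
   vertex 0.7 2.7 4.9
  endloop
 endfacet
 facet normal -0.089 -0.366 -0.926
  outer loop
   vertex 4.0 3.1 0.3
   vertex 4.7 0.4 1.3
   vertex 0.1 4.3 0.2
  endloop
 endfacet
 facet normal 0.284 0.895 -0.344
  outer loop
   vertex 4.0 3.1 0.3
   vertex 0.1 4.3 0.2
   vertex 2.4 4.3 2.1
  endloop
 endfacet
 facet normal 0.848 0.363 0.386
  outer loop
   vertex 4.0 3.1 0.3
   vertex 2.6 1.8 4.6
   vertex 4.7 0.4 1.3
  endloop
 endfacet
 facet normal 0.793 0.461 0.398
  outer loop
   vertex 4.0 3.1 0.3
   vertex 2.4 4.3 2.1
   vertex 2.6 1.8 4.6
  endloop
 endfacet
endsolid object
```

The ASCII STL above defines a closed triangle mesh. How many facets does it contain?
10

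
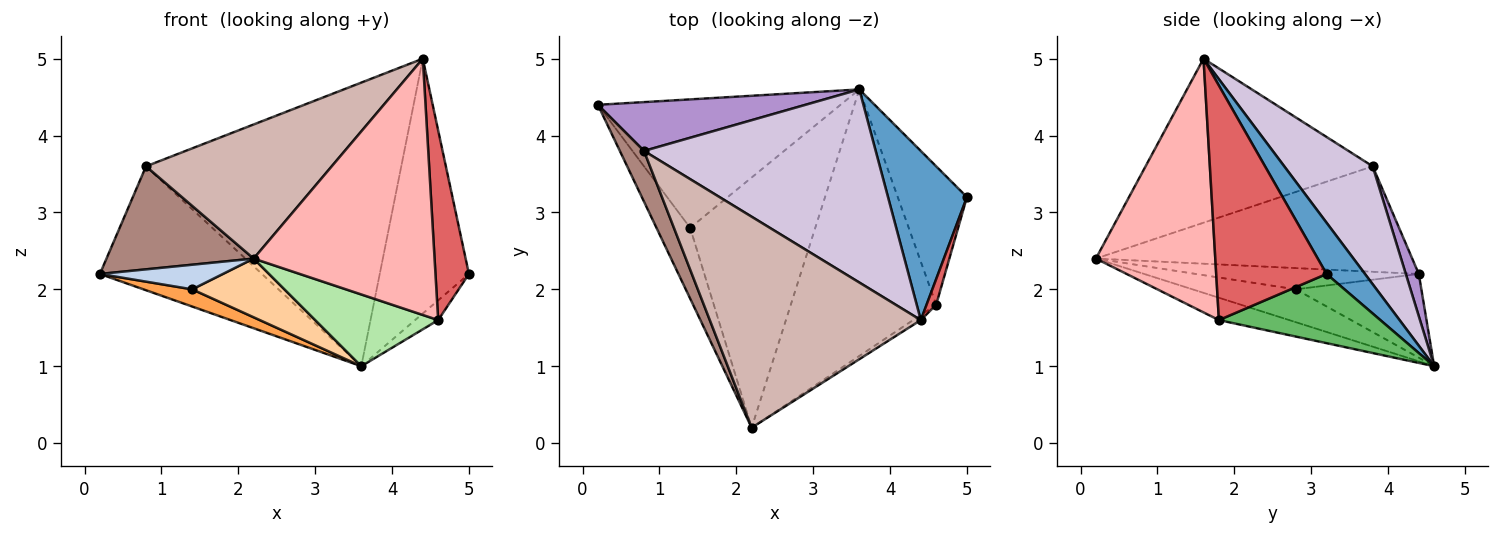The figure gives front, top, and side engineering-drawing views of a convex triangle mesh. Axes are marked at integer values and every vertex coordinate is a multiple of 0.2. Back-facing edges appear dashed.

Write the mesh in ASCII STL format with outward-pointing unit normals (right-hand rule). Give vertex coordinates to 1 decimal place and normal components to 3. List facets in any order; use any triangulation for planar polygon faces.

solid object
 facet normal 0.338 0.784 0.520
  outer loop
   vertex 3.6 4.6 1.0
   vertex 4.4 1.6 5.0
   vertex 5.0 3.2 2.2
  endloop
 endfacet
 facet normal -0.512 -0.282 -0.812
  outer loop
   vertex 1.4 2.8 2.0
   vertex 2.2 0.2 2.4
   vertex 0.2 4.4 2.2
  endloop
 endfacet
 facet normal -0.324 -0.125 -0.938
  outer loop
   vertex 1.4 2.8 2.0
   vertex 0.2 4.4 2.2
   vertex 3.6 4.6 1.0
  endloop
 endfacet
 facet normal -0.248 -0.221 -0.943
  outer loop
   vertex 1.4 2.8 2.0
   vertex 3.6 4.6 1.0
   vertex 2.2 0.2 2.4
  endloop
 endfacet
 facet normal 0.704 0.101 -0.704
  outer loop
   vertex 4.6 1.8 1.6
   vertex 3.6 4.6 1.0
   vertex 5.0 3.2 2.2
  endloop
 endfacet
 facet normal -0.147 -0.257 -0.955
  outer loop
   vertex 4.6 1.8 1.6
   vertex 2.2 0.2 2.4
   vertex 3.6 4.6 1.0
  endloop
 endfacet
 facet normal 0.956 -0.290 0.039
  outer loop
   vertex 4.6 1.8 1.6
   vertex 5.0 3.2 2.2
   vertex 4.4 1.6 5.0
  endloop
 endfacet
 facet normal 0.551 -0.834 -0.017
  outer loop
   vertex 4.6 1.8 1.6
   vertex 4.4 1.6 5.0
   vertex 2.2 0.2 2.4
  endloop
 endfacet
 facet normal 0.074 0.928 0.366
  outer loop
   vertex 0.8 3.8 3.6
   vertex 3.6 4.6 1.0
   vertex 0.2 4.4 2.2
  endloop
 endfacet
 facet normal 0.275 0.795 0.541
  outer loop
   vertex 0.8 3.8 3.6
   vertex 4.4 1.6 5.0
   vertex 3.6 4.6 1.0
  endloop
 endfacet
 facet normal -0.888 -0.413 0.203
  outer loop
   vertex 0.8 3.8 3.6
   vertex 0.2 4.4 2.2
   vertex 2.2 0.2 2.4
  endloop
 endfacet
 facet normal -0.549 -0.449 0.706
  outer loop
   vertex 0.8 3.8 3.6
   vertex 2.2 0.2 2.4
   vertex 4.4 1.6 5.0
  endloop
 endfacet
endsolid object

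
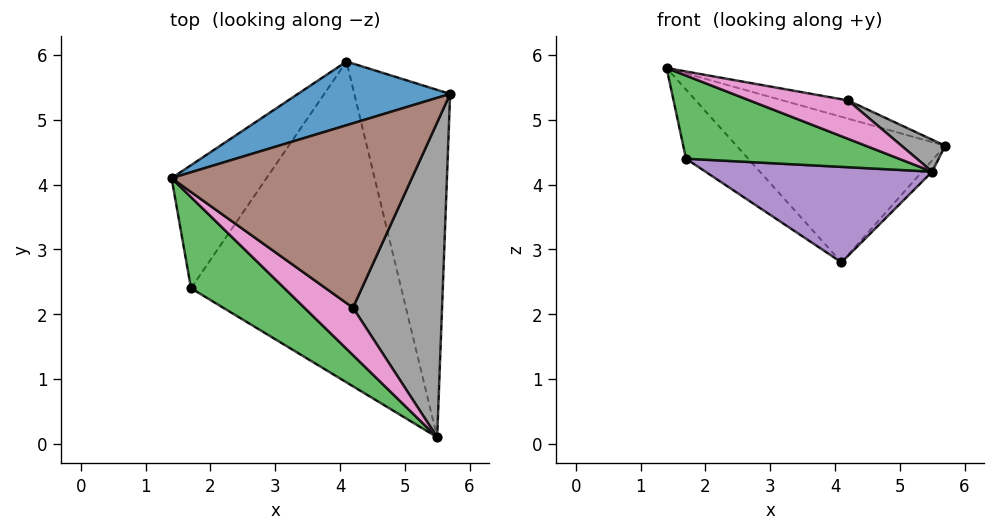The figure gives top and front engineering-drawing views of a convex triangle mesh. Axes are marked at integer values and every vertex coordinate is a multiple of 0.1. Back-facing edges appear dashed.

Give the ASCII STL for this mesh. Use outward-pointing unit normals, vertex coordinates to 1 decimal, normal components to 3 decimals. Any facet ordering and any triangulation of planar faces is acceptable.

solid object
 facet normal -0.163 0.904 0.396
  outer loop
   vertex 4.1 5.9 2.8
   vertex 1.4 4.1 5.8
   vertex 5.7 5.4 4.6
  endloop
 endfacet
 facet normal 0.750 0.022 -0.661
  outer loop
   vertex 4.1 5.9 2.8
   vertex 5.7 5.4 4.6
   vertex 5.5 0.1 4.2
  endloop
 endfacet
 facet normal -0.346 -0.632 0.693
  outer loop
   vertex 1.7 2.4 4.4
   vertex 5.5 0.1 4.2
   vertex 1.4 4.1 5.8
  endloop
 endfacet
 facet normal -0.792 0.299 -0.533
  outer loop
   vertex 1.7 2.4 4.4
   vertex 1.4 4.1 5.8
   vertex 4.1 5.9 2.8
  endloop
 endfacet
 facet normal -0.218 -0.278 -0.935
  outer loop
   vertex 1.7 2.4 4.4
   vertex 4.1 5.9 2.8
   vertex 5.5 0.1 4.2
  endloop
 endfacet
 facet normal 0.241 0.095 0.966
  outer loop
   vertex 4.2 2.1 5.3
   vertex 5.7 5.4 4.6
   vertex 1.4 4.1 5.8
  endloop
 endfacet
 facet normal -0.297 -0.601 0.742
  outer loop
   vertex 4.2 2.1 5.3
   vertex 1.4 4.1 5.8
   vertex 5.5 0.1 4.2
  endloop
 endfacet
 facet normal 0.566 -0.083 0.820
  outer loop
   vertex 4.2 2.1 5.3
   vertex 5.5 0.1 4.2
   vertex 5.7 5.4 4.6
  endloop
 endfacet
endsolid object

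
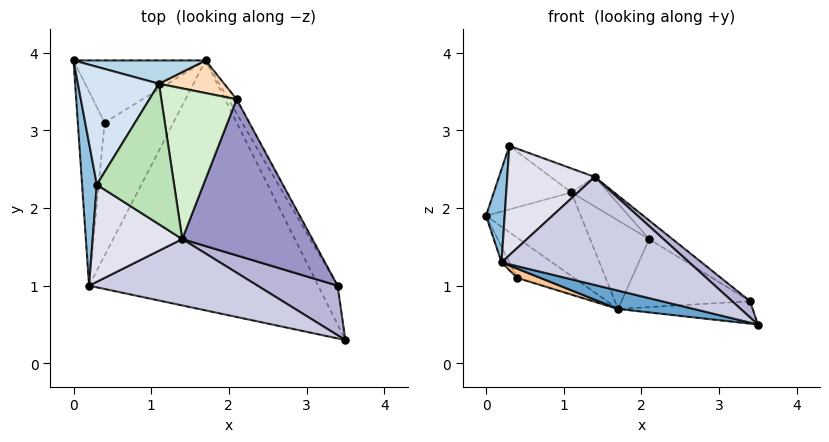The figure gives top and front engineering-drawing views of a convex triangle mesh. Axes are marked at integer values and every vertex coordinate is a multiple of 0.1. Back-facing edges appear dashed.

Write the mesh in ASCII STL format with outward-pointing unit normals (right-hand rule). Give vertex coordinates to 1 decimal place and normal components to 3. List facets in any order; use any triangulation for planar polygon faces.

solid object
 facet normal -0.249 -0.071 -0.966
  outer loop
   vertex 0.2 1.0 1.3
   vertex 1.7 3.9 0.7
   vertex 3.5 0.3 0.5
  endloop
 endfacet
 facet normal -0.983 -0.099 0.152
  outer loop
   vertex 0.2 1.0 1.3
   vertex 0.3 2.3 2.8
   vertex 0.0 3.9 1.9
  endloop
 endfacet
 facet normal 0.186 0.946 0.264
  outer loop
   vertex 1.1 3.6 2.2
   vertex 1.7 3.9 0.7
   vertex 0.0 3.9 1.9
  endloop
 endfacet
 facet normal -0.110 0.472 0.875
  outer loop
   vertex 1.1 3.6 2.2
   vertex 0.0 3.9 1.9
   vertex 0.3 2.3 2.8
  endloop
 endfacet
 facet normal -0.510 0.467 -0.722
  outer loop
   vertex 0.4 3.1 1.1
   vertex 0.0 3.9 1.9
   vertex 1.7 3.9 0.7
  endloop
 endfacet
 facet normal -0.878 0.038 -0.477
  outer loop
   vertex 0.4 3.1 1.1
   vertex 0.2 1.0 1.3
   vertex 0.0 3.9 1.9
  endloop
 endfacet
 facet normal -0.255 -0.068 -0.965
  outer loop
   vertex 0.4 3.1 1.1
   vertex 1.7 3.9 0.7
   vertex 0.2 1.0 1.3
  endloop
 endfacet
 facet normal 0.367 0.873 0.322
  outer loop
   vertex 2.1 3.4 1.6
   vertex 1.7 3.9 0.7
   vertex 1.1 3.6 2.2
  endloop
 endfacet
 facet normal 0.671 0.371 -0.642
  outer loop
   vertex 3.4 1.0 0.8
   vertex 3.5 0.3 0.5
   vertex 1.7 3.9 0.7
  endloop
 endfacet
 facet normal 0.860 0.500 -0.104
  outer loop
   vertex 3.4 1.0 0.8
   vertex 1.7 3.9 0.7
   vertex 2.1 3.4 1.6
  endloop
 endfacet
 facet normal 0.422 0.153 0.894
  outer loop
   vertex 1.4 1.6 2.4
   vertex 1.1 3.6 2.2
   vertex 0.3 2.3 2.8
  endloop
 endfacet
 facet normal 0.531 0.163 0.831
  outer loop
   vertex 1.4 1.6 2.4
   vertex 2.1 3.4 1.6
   vertex 1.1 3.6 2.2
  endloop
 endfacet
 facet normal 0.639 0.091 0.764
  outer loop
   vertex 1.4 1.6 2.4
   vertex 3.4 1.0 0.8
   vertex 2.1 3.4 1.6
  endloop
 endfacet
 facet normal 0.555 -0.260 0.791
  outer loop
   vertex 1.4 1.6 2.4
   vertex 3.5 0.3 0.5
   vertex 3.4 1.0 0.8
  endloop
 endfacet
 facet normal -0.054 -0.851 0.523
  outer loop
   vertex 1.4 1.6 2.4
   vertex 0.2 1.0 1.3
   vertex 3.5 0.3 0.5
  endloop
 endfacet
 facet normal -0.228 -0.728 0.646
  outer loop
   vertex 1.4 1.6 2.4
   vertex 0.3 2.3 2.8
   vertex 0.2 1.0 1.3
  endloop
 endfacet
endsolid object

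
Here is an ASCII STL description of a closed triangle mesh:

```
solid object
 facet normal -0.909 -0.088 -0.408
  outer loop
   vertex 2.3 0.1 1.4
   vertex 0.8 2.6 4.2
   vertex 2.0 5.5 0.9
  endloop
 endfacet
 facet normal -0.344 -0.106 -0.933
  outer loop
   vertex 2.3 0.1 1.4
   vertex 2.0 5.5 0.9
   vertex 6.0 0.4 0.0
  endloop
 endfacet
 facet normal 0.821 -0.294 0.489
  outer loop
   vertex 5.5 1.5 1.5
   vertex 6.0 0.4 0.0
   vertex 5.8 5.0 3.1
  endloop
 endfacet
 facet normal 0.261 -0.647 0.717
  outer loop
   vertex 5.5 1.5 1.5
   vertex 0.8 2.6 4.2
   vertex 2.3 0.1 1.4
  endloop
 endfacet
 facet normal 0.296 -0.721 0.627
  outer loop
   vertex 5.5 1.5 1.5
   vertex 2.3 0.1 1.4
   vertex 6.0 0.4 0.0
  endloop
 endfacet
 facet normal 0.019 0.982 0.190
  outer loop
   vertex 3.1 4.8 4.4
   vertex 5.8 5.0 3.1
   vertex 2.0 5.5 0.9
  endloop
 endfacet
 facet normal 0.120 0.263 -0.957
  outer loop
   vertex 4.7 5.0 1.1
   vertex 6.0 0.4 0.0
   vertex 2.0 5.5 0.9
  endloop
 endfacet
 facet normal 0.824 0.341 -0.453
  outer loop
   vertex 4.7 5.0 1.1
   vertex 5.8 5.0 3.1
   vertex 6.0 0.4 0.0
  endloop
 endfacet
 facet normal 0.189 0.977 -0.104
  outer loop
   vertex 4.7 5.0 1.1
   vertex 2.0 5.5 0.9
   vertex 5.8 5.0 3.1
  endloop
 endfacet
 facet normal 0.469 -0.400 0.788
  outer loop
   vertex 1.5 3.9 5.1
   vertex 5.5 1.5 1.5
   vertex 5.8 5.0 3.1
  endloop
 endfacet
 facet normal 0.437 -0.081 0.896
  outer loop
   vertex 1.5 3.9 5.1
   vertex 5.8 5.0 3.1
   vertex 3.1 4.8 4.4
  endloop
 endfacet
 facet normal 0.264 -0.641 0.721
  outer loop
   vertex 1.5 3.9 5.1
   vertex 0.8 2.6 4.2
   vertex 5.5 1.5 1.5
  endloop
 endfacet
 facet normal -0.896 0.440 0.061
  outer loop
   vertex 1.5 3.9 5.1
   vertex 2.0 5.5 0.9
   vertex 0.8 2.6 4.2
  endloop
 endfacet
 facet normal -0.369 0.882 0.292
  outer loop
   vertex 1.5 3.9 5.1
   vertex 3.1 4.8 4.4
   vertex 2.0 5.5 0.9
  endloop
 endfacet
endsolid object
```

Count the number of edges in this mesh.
21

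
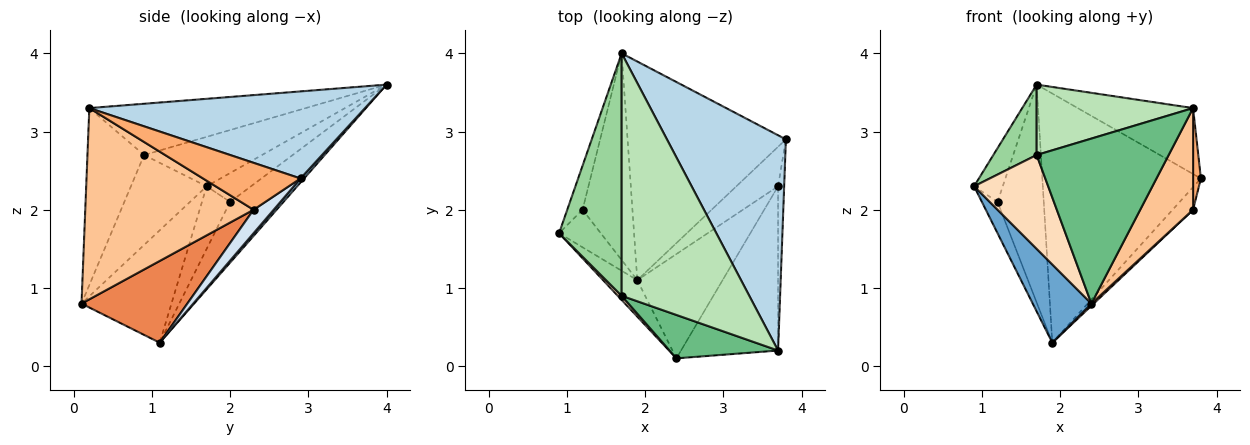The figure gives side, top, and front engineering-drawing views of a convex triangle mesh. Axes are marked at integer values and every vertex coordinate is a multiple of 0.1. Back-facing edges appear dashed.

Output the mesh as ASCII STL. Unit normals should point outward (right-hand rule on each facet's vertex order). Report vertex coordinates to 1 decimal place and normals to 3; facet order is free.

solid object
 facet normal -0.812 -0.529 -0.247
  outer loop
   vertex 1.9 1.1 0.3
   vertex 2.4 0.1 0.8
   vertex 0.9 1.7 2.3
  endloop
 endfacet
 facet normal 0.017 0.752 -0.659
  outer loop
   vertex 1.7 4.0 3.6
   vertex 3.8 2.9 2.4
   vertex 1.9 1.1 0.3
  endloop
 endfacet
 facet normal 0.573 0.240 0.783
  outer loop
   vertex 1.7 4.0 3.6
   vertex 3.7 0.2 3.3
   vertex 3.8 2.9 2.4
  endloop
 endfacet
 facet normal 0.439 0.447 -0.780
  outer loop
   vertex 3.7 2.3 2.0
   vertex 1.9 1.1 0.3
   vertex 3.8 2.9 2.4
  endloop
 endfacet
 facet normal 0.692 -0.015 -0.722
  outer loop
   vertex 3.7 2.3 2.0
   vertex 2.4 0.1 0.8
   vertex 1.9 1.1 0.3
  endloop
 endfacet
 facet normal 0.989 -0.079 -0.128
  outer loop
   vertex 3.7 2.3 2.0
   vertex 3.8 2.9 2.4
   vertex 3.7 0.2 3.3
  endloop
 endfacet
 facet normal 0.859 -0.270 -0.436
  outer loop
   vertex 3.7 2.3 2.0
   vertex 3.7 0.2 3.3
   vertex 2.4 0.1 0.8
  endloop
 endfacet
 facet normal -0.714 -0.699 0.031
  outer loop
   vertex 1.7 0.9 2.7
   vertex 0.9 1.7 2.3
   vertex 2.4 0.1 0.8
  endloop
 endfacet
 facet normal -0.383 -0.893 0.235
  outer loop
   vertex 1.7 0.9 2.7
   vertex 2.4 0.1 0.8
   vertex 3.7 0.2 3.3
  endloop
 endfacet
 facet normal -0.605 -0.222 0.765
  outer loop
   vertex 1.7 0.9 2.7
   vertex 1.7 4.0 3.6
   vertex 0.9 1.7 2.3
  endloop
 endfacet
 facet normal -0.360 -0.260 0.896
  outer loop
   vertex 1.7 0.9 2.7
   vertex 3.7 0.2 3.3
   vertex 1.7 4.0 3.6
  endloop
 endfacet
 facet normal -0.755 0.420 -0.504
  outer loop
   vertex 1.2 2.0 2.1
   vertex 1.9 1.1 0.3
   vertex 0.9 1.7 2.3
  endloop
 endfacet
 facet normal -0.767 0.496 -0.406
  outer loop
   vertex 1.2 2.0 2.1
   vertex 0.9 1.7 2.3
   vertex 1.7 4.0 3.6
  endloop
 endfacet
 facet normal -0.642 0.556 -0.528
  outer loop
   vertex 1.2 2.0 2.1
   vertex 1.7 4.0 3.6
   vertex 1.9 1.1 0.3
  endloop
 endfacet
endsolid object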